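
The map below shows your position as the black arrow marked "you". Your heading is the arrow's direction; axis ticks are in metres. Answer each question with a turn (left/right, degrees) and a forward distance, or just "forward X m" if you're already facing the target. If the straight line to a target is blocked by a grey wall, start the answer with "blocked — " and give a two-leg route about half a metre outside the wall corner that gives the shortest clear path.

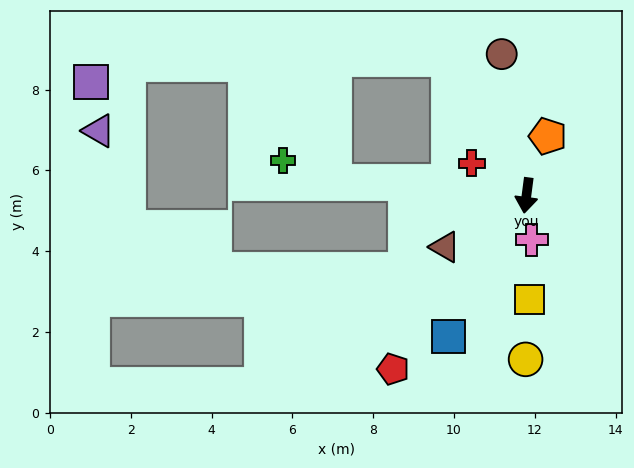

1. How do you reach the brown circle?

turn right 163°, forward 3.6 m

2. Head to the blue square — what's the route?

turn right 22°, forward 4.0 m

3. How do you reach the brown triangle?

turn right 50°, forward 2.4 m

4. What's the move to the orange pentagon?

turn left 168°, forward 1.6 m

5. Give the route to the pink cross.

turn left 15°, forward 1.1 m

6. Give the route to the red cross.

turn right 113°, forward 1.6 m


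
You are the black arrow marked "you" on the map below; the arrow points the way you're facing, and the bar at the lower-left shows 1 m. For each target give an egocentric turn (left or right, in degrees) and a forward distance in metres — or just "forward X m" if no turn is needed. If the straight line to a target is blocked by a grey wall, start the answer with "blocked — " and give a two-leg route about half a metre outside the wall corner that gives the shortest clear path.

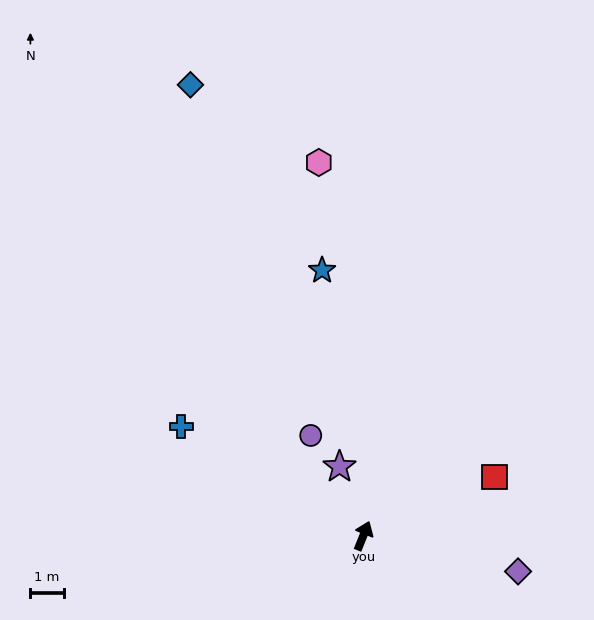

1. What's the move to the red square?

turn right 44°, forward 4.3 m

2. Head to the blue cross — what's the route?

turn left 81°, forward 6.4 m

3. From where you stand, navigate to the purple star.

turn left 41°, forward 2.2 m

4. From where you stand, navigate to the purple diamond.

turn right 81°, forward 4.8 m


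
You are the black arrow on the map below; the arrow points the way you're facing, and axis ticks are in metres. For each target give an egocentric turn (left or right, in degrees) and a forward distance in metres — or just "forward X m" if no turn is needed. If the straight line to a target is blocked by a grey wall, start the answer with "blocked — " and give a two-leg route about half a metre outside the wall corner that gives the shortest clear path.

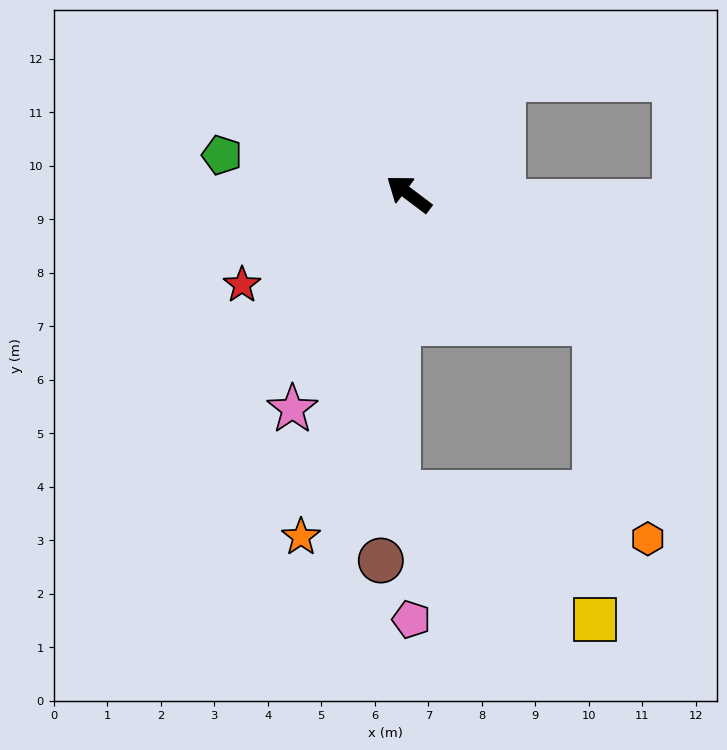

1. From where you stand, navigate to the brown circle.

turn left 123°, forward 6.9 m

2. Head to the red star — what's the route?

turn left 66°, forward 3.5 m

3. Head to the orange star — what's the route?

turn left 110°, forward 6.7 m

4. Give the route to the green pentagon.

turn left 25°, forward 3.6 m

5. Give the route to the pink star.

turn left 99°, forward 4.6 m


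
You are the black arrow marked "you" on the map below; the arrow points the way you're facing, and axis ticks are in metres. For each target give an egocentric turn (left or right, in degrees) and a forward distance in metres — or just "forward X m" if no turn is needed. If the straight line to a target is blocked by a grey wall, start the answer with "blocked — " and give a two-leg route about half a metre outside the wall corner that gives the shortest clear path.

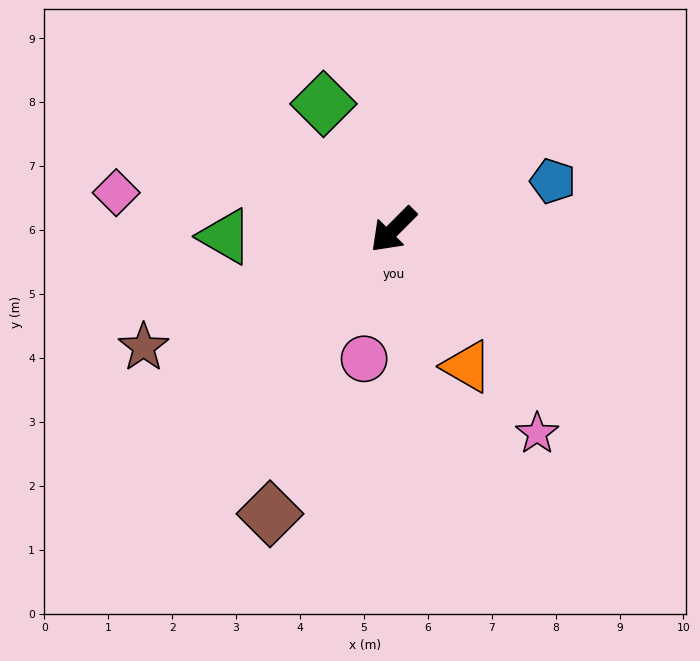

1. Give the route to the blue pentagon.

turn left 152°, forward 2.6 m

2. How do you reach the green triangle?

turn right 43°, forward 2.6 m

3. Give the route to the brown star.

turn right 20°, forward 4.3 m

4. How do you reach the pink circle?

turn left 32°, forward 2.1 m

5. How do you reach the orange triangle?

turn left 73°, forward 2.4 m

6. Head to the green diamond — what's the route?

turn right 106°, forward 2.3 m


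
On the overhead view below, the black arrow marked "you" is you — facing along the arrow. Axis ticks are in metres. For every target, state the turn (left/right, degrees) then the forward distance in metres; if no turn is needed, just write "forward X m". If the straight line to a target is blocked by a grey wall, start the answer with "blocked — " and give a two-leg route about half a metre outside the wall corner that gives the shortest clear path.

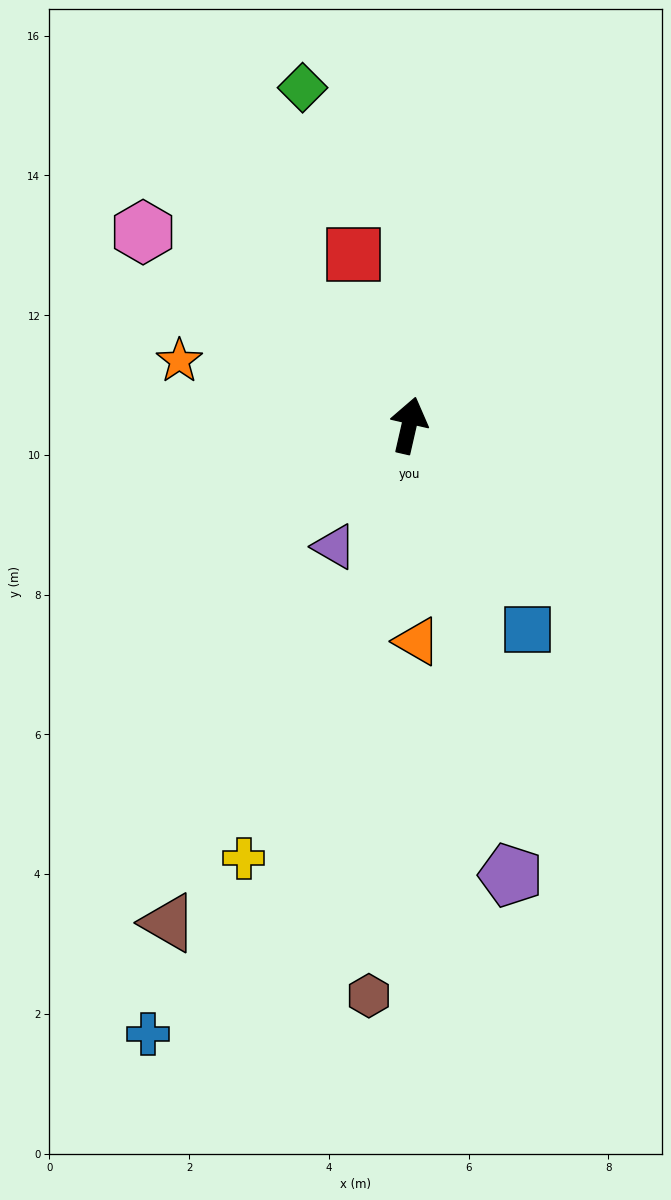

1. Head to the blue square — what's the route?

turn right 137°, forward 3.4 m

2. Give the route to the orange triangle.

turn right 165°, forward 3.1 m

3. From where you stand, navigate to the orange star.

turn left 87°, forward 3.4 m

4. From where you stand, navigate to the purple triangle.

turn left 161°, forward 2.0 m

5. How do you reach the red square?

turn left 31°, forward 2.6 m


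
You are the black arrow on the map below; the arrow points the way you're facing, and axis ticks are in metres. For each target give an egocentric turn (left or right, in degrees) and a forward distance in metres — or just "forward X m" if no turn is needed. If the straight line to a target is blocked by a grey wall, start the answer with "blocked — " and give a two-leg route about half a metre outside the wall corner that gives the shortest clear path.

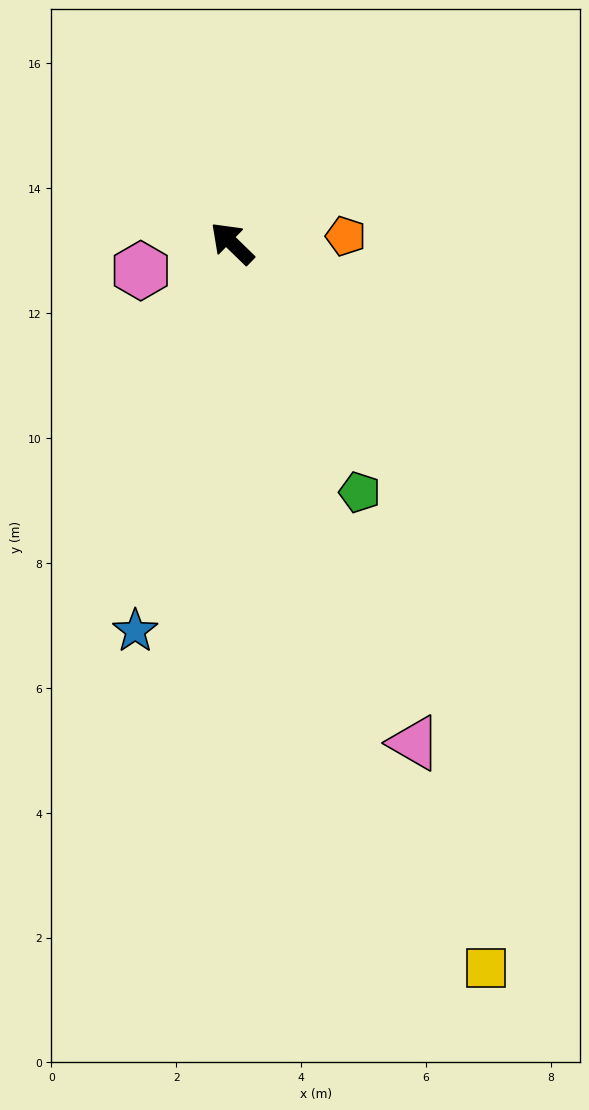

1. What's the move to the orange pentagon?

turn right 132°, forward 1.8 m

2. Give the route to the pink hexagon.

turn left 61°, forward 1.5 m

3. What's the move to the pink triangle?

turn left 154°, forward 8.5 m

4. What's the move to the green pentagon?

turn left 161°, forward 4.5 m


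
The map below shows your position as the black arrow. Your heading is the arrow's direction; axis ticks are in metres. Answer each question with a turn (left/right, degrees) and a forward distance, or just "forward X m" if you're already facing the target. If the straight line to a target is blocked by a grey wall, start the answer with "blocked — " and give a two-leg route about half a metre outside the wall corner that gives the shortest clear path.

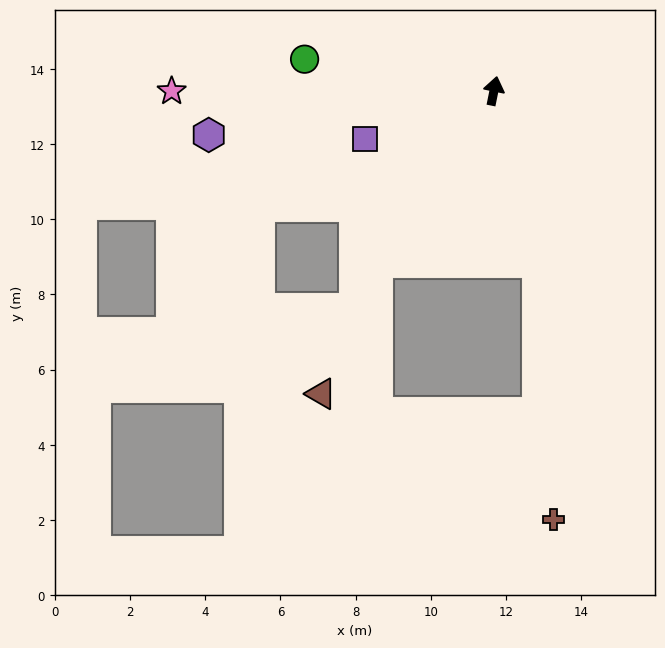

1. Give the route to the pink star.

turn left 102°, forward 8.6 m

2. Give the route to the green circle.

turn left 92°, forward 5.1 m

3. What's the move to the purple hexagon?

turn left 110°, forward 7.7 m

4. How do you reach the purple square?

turn left 122°, forward 3.7 m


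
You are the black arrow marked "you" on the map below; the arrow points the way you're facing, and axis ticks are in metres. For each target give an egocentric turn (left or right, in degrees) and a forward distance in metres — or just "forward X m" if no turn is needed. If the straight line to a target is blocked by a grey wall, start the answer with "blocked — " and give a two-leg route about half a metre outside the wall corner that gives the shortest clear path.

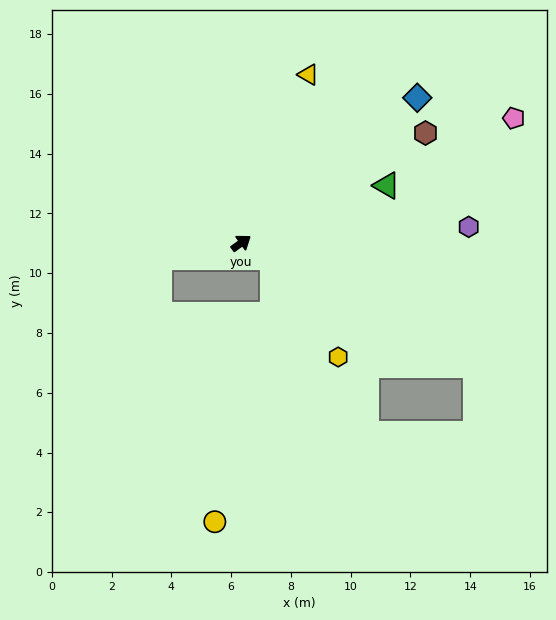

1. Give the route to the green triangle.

turn right 14°, forward 5.2 m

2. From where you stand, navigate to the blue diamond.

turn left 4°, forward 7.6 m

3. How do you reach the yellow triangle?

turn left 32°, forward 6.1 m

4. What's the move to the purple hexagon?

turn right 32°, forward 7.6 m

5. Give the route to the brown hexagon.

turn right 5°, forward 7.2 m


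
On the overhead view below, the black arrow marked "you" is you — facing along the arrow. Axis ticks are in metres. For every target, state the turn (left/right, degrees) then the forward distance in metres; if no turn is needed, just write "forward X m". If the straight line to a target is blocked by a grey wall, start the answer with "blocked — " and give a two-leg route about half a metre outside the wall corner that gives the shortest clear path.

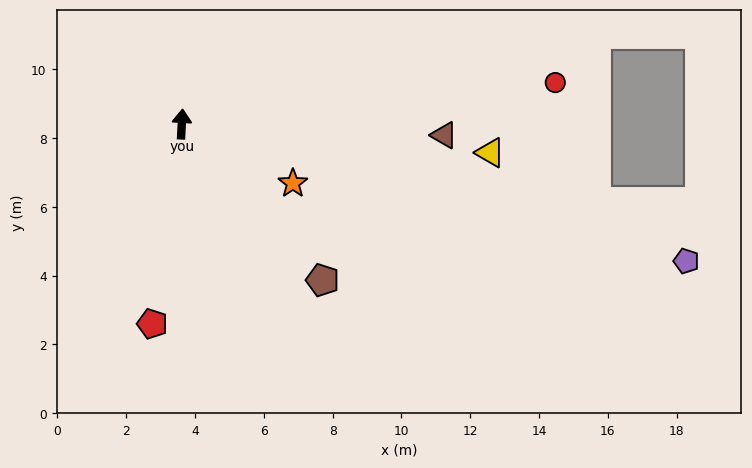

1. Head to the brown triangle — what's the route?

turn right 89°, forward 7.6 m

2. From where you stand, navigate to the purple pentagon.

turn right 102°, forward 15.2 m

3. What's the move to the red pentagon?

turn left 175°, forward 5.9 m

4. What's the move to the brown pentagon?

turn right 135°, forward 6.1 m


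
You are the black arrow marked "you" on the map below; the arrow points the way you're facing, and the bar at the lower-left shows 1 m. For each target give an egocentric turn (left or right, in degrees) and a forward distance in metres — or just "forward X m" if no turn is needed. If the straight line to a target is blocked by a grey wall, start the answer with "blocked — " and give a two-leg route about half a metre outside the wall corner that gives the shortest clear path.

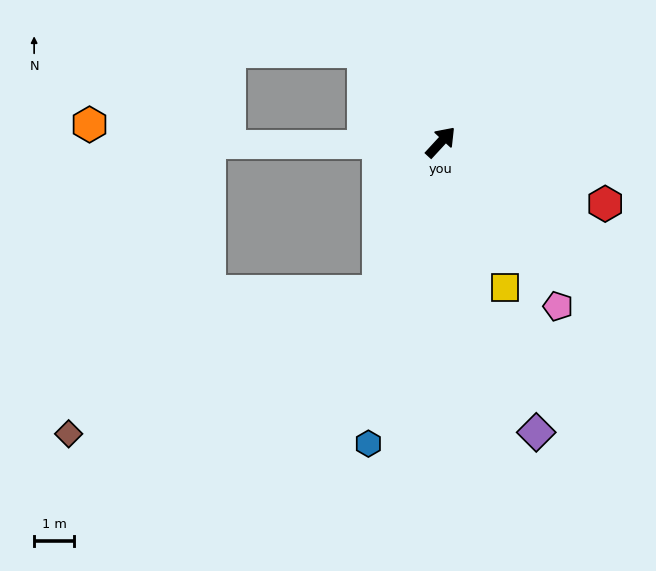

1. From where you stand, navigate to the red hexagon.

turn right 68°, forward 4.4 m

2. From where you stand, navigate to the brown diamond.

blocked — turn right 160°, forward 4.1 m, then turn right 43°, forward 8.6 m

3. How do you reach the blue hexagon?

turn right 151°, forward 7.8 m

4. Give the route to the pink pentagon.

turn right 102°, forward 5.1 m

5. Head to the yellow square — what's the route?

turn right 114°, forward 4.0 m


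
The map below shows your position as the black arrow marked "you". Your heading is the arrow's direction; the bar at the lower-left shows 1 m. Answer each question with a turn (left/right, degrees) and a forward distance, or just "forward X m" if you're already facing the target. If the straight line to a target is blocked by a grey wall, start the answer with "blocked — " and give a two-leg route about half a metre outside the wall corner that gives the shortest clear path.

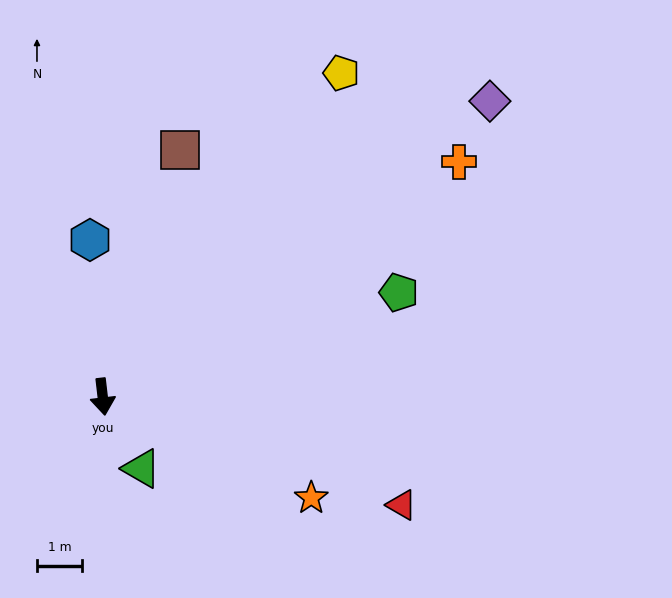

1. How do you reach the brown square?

turn left 156°, forward 5.7 m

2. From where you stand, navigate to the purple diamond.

turn left 121°, forward 10.8 m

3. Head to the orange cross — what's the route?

turn left 117°, forward 9.4 m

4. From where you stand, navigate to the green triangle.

turn left 22°, forward 1.8 m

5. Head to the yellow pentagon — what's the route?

turn left 137°, forward 8.9 m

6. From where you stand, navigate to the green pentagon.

turn left 103°, forward 6.9 m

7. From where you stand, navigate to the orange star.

turn left 57°, forward 5.1 m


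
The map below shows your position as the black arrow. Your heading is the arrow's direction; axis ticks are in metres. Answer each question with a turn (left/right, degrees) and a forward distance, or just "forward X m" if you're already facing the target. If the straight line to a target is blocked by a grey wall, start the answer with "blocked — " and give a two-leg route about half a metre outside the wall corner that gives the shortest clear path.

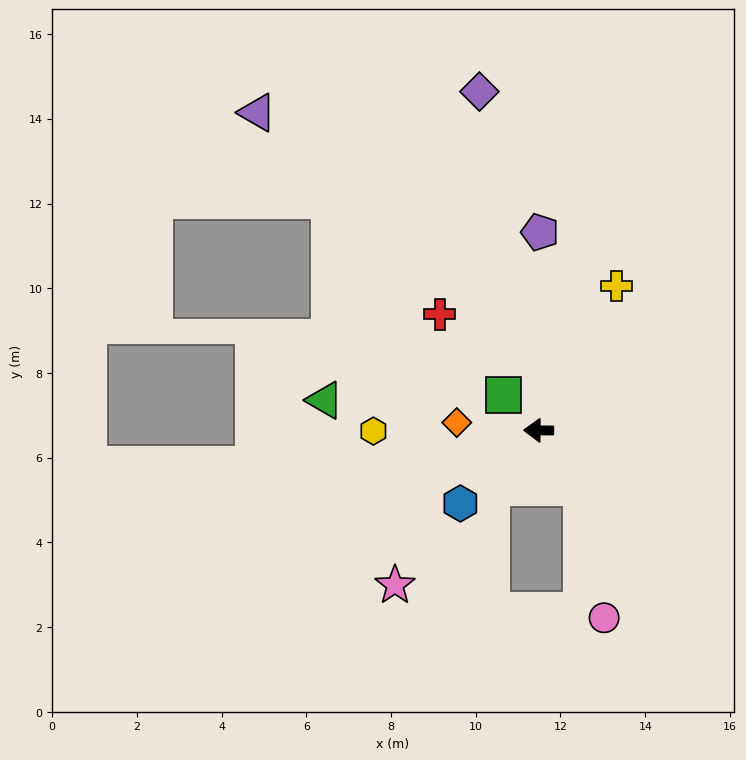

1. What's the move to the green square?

turn right 44°, forward 1.2 m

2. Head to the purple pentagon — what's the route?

turn right 90°, forward 4.7 m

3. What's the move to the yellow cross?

turn right 118°, forward 3.9 m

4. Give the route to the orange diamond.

turn right 5°, forward 1.9 m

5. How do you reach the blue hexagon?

turn left 44°, forward 2.5 m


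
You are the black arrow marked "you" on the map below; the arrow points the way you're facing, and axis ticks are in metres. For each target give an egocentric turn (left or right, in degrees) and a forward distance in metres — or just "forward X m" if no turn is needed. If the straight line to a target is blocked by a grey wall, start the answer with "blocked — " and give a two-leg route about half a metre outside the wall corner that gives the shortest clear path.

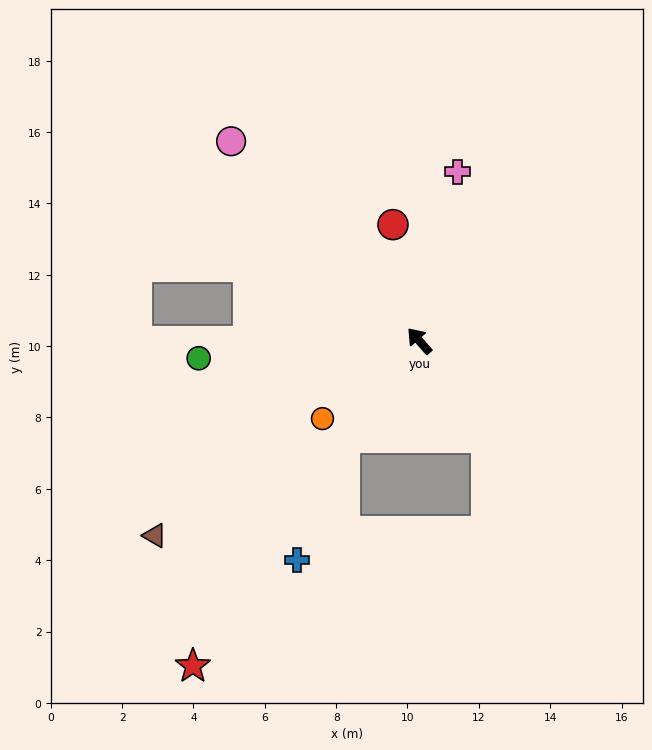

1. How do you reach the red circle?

turn right 28°, forward 3.3 m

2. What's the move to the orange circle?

turn left 88°, forward 3.5 m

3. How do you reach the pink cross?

turn right 54°, forward 4.9 m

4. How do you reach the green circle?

turn left 53°, forward 6.2 m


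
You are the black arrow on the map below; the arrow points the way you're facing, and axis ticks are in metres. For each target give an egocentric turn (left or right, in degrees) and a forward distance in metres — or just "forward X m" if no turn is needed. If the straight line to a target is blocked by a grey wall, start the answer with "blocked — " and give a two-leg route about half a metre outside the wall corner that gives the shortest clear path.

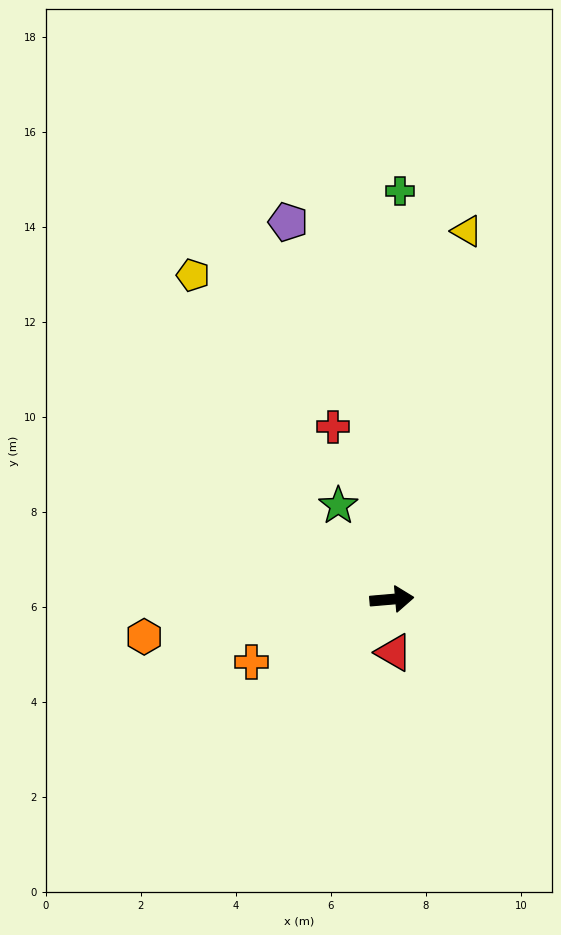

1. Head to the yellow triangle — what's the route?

turn left 74°, forward 7.9 m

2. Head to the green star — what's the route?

turn left 115°, forward 2.3 m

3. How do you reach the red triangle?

turn right 93°, forward 1.1 m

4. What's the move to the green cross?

turn left 84°, forward 8.6 m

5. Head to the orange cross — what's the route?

turn right 161°, forward 3.2 m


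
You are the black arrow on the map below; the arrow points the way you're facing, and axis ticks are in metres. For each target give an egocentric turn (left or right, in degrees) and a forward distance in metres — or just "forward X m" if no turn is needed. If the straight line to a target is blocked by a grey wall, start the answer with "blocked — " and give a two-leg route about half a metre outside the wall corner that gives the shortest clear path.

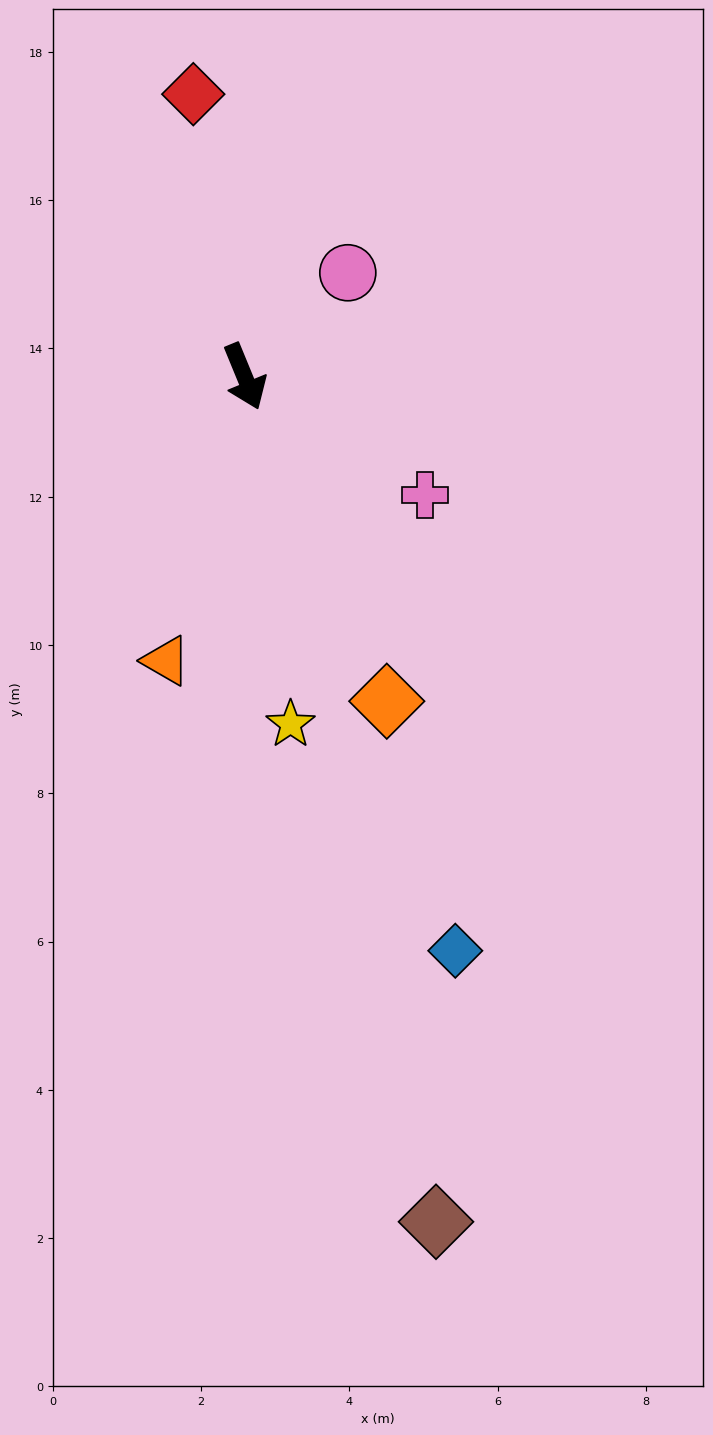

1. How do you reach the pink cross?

turn left 34°, forward 2.9 m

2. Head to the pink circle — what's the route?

turn left 113°, forward 2.0 m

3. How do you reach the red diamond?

turn left 168°, forward 3.9 m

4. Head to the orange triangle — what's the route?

turn right 38°, forward 4.0 m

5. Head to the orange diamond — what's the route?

forward 4.8 m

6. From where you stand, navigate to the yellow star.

turn right 15°, forward 4.7 m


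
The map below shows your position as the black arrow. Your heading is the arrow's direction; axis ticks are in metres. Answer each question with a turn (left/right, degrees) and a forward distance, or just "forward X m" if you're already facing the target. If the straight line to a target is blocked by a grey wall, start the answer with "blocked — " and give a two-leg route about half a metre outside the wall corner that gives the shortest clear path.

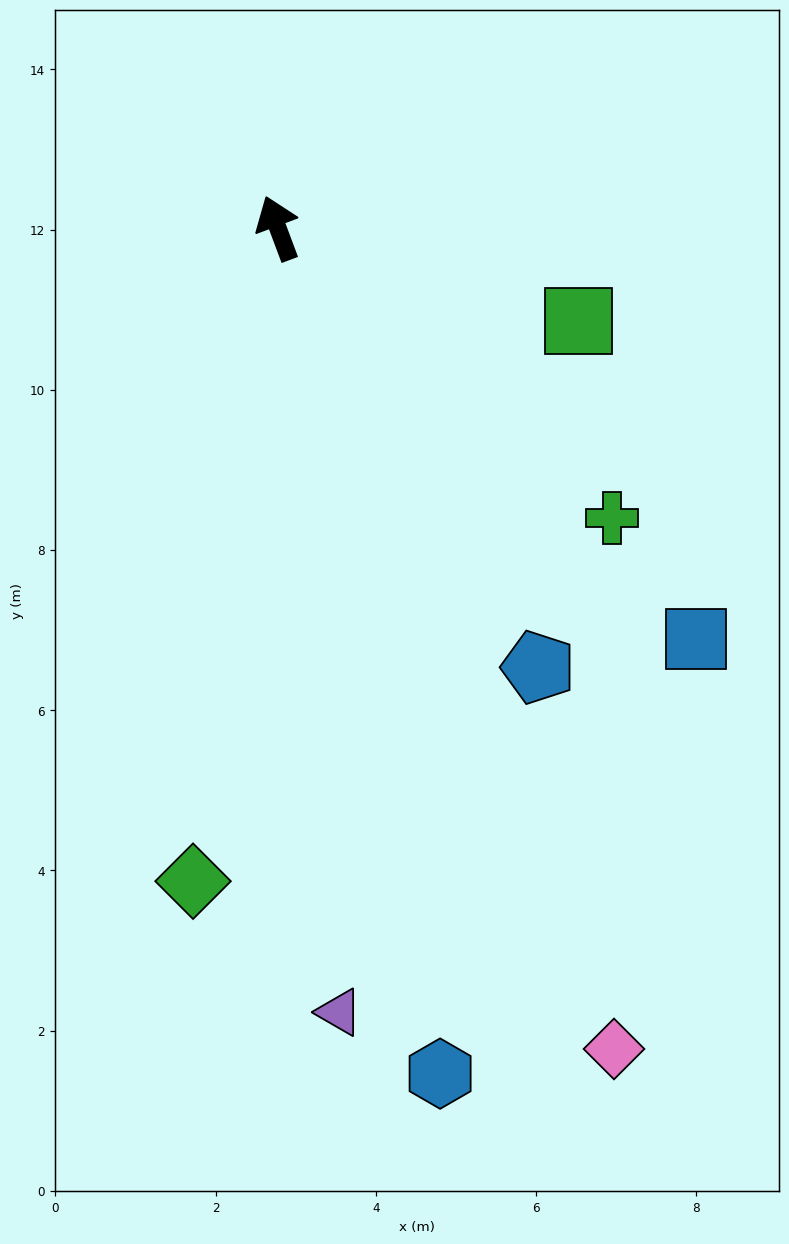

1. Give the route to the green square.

turn right 128°, forward 3.9 m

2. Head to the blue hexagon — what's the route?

turn left 170°, forward 10.7 m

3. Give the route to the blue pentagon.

turn right 170°, forward 6.4 m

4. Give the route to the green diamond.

turn left 152°, forward 8.2 m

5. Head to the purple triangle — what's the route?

turn left 164°, forward 9.8 m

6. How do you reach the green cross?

turn right 151°, forward 5.5 m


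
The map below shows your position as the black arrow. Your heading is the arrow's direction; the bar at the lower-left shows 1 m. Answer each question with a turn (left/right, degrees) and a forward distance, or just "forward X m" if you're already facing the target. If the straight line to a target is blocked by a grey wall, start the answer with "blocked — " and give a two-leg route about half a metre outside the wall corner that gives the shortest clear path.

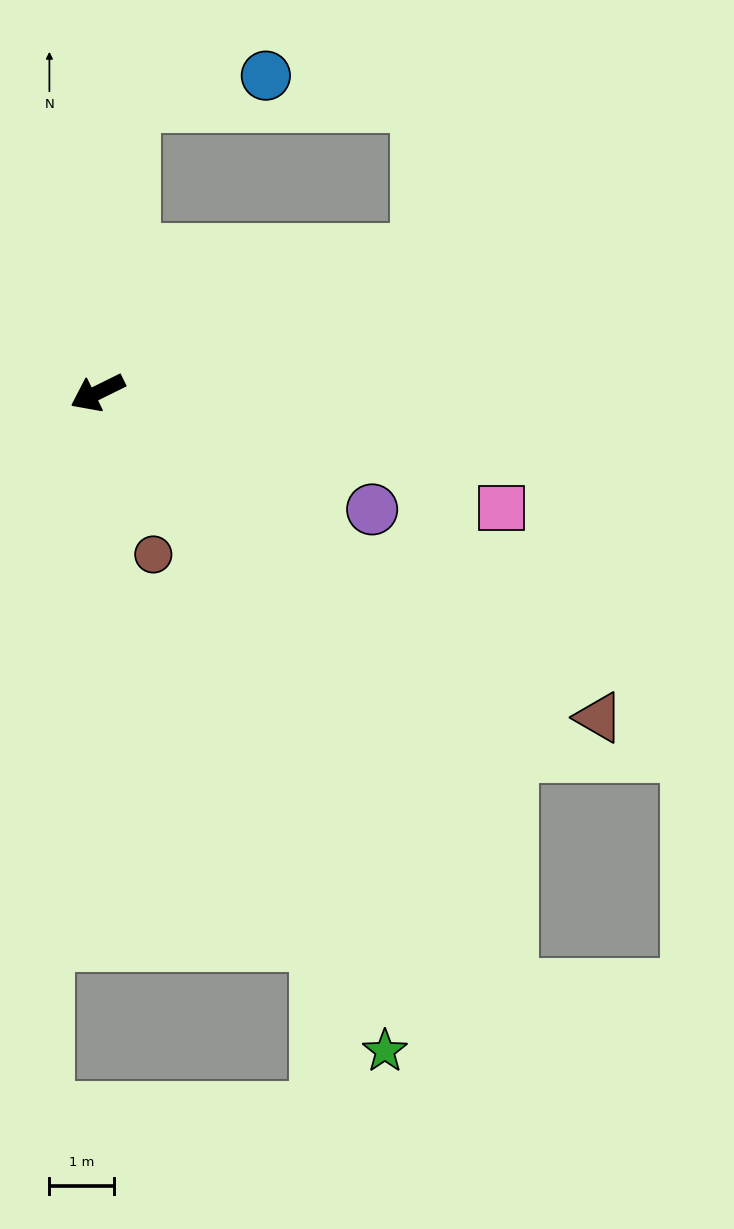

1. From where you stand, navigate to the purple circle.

turn left 131°, forward 4.6 m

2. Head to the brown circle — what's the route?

turn left 83°, forward 2.6 m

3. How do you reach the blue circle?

blocked — turn right 123°, forward 4.5 m, then turn right 71°, forward 2.1 m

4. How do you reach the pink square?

turn left 138°, forward 6.5 m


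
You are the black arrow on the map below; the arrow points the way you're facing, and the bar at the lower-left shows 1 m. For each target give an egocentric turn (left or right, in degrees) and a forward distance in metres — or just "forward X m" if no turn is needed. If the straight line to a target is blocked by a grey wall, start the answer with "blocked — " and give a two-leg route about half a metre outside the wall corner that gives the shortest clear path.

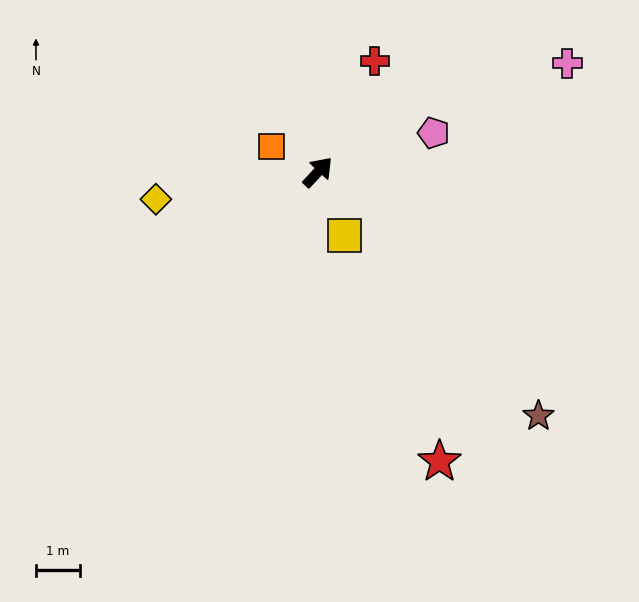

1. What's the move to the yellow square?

turn right 114°, forward 1.6 m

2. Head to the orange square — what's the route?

turn left 104°, forward 1.2 m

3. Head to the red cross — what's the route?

turn left 16°, forward 2.8 m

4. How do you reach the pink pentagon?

turn right 28°, forward 2.8 m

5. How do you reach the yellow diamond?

turn left 142°, forward 3.7 m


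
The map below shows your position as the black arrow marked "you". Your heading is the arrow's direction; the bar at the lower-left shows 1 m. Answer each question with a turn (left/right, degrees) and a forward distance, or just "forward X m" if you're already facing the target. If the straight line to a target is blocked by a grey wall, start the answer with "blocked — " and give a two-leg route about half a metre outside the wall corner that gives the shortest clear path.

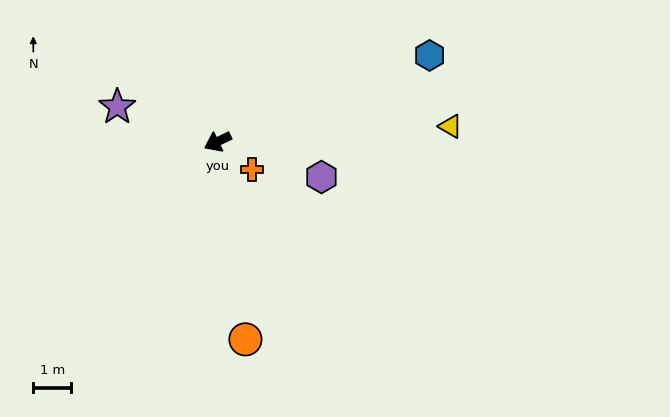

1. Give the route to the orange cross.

turn left 115°, forward 1.2 m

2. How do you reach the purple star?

turn right 45°, forward 2.8 m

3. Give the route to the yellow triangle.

turn left 158°, forward 6.1 m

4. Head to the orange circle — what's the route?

turn left 72°, forward 5.2 m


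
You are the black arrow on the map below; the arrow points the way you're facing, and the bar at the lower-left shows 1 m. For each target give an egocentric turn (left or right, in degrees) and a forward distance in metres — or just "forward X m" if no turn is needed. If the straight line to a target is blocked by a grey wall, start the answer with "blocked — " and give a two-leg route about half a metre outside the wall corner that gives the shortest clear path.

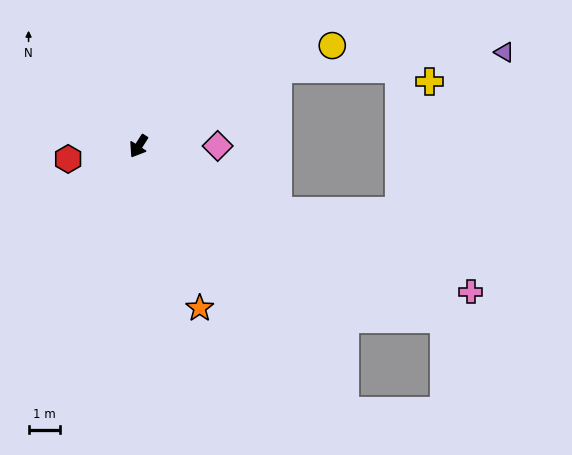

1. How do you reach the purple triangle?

blocked — turn left 151°, forward 5.0 m, then turn right 24°, forward 7.1 m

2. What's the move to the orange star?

turn left 53°, forward 5.4 m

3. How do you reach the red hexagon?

turn right 47°, forward 2.2 m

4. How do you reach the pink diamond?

turn left 123°, forward 2.5 m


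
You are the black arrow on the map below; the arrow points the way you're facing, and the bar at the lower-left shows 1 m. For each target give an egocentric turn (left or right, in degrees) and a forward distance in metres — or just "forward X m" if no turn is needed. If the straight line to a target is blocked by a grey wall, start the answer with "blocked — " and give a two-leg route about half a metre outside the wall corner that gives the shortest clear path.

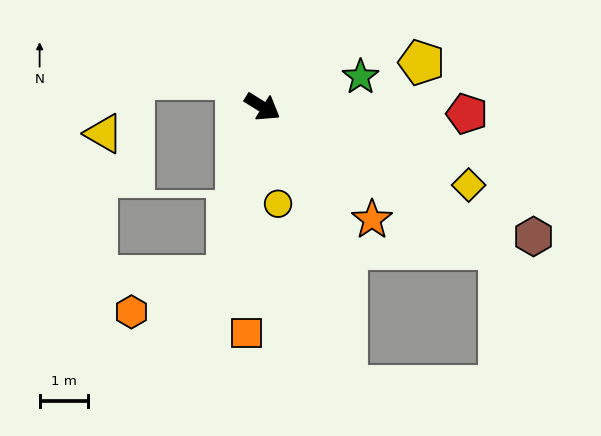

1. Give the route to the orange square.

turn right 62°, forward 4.7 m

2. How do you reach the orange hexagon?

blocked — turn right 70°, forward 3.6 m, then turn right 57°, forward 2.1 m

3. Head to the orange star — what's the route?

turn right 14°, forward 3.3 m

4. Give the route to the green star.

turn left 49°, forward 2.1 m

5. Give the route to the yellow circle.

turn right 49°, forward 2.0 m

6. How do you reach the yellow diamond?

turn left 11°, forward 4.6 m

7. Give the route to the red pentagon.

turn left 30°, forward 4.2 m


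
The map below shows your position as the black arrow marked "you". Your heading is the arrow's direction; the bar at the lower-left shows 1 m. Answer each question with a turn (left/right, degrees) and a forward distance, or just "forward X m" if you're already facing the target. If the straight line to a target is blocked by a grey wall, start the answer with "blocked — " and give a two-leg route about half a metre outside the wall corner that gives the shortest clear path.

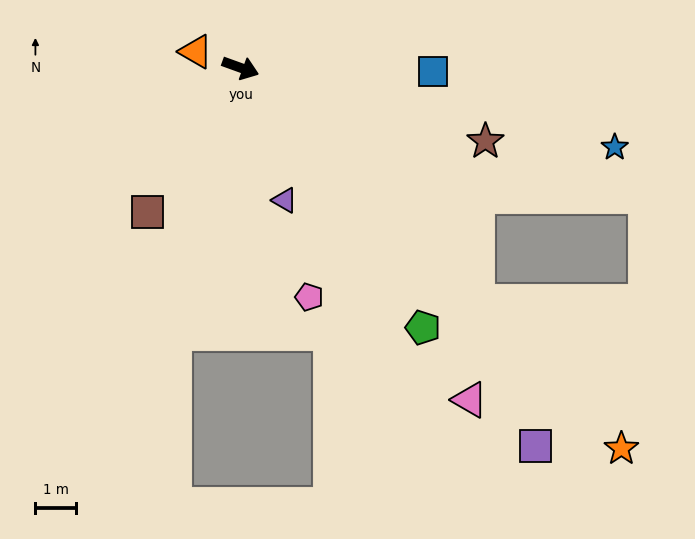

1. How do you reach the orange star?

turn right 25°, forward 13.1 m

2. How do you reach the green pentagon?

turn right 35°, forward 7.7 m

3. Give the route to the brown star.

turn left 3°, forward 6.2 m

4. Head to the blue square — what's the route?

turn left 19°, forward 4.7 m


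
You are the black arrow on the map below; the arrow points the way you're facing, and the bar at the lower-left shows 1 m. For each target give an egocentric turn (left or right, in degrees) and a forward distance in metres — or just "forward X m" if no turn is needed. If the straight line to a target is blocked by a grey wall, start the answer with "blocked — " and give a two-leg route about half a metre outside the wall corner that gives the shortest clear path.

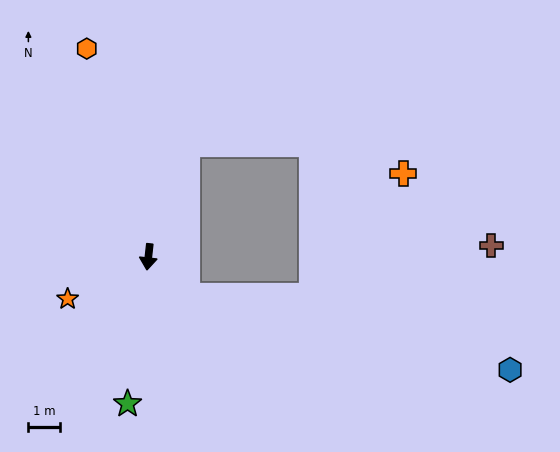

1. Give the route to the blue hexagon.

blocked — turn left 51°, forward 1.7 m, then turn left 33°, forward 10.4 m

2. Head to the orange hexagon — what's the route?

turn right 157°, forward 6.8 m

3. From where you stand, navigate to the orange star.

turn right 56°, forward 2.9 m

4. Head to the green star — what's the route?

forward 4.7 m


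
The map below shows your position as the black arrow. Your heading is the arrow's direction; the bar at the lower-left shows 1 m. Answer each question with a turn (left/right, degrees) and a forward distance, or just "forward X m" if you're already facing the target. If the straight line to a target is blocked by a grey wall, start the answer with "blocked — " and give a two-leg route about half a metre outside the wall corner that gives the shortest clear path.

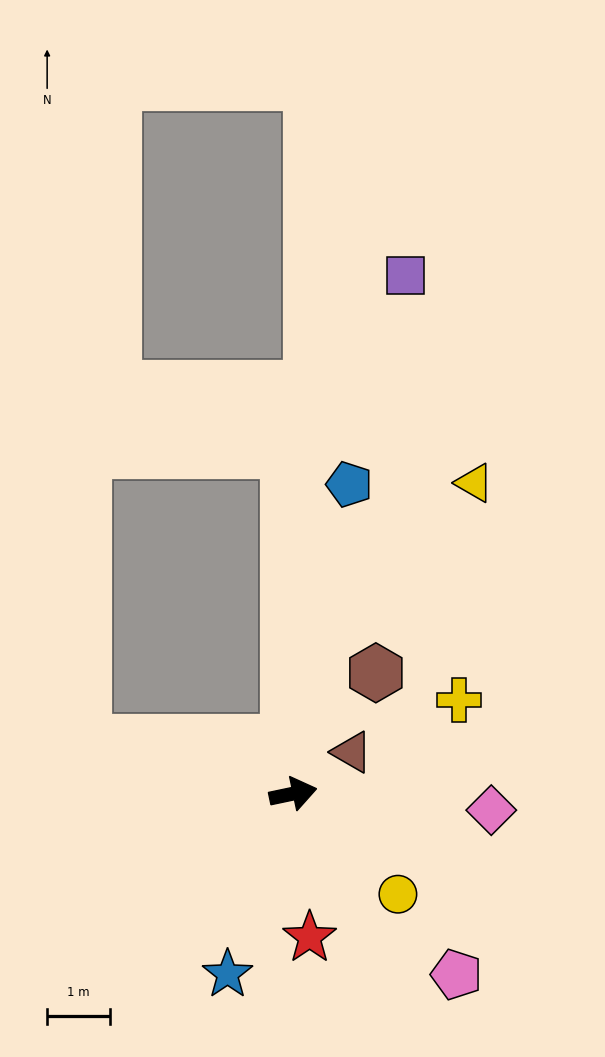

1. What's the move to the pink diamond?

turn right 17°, forward 3.2 m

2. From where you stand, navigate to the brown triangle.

turn left 23°, forward 1.1 m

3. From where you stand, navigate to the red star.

turn right 95°, forward 2.3 m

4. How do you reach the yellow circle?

turn right 56°, forward 2.3 m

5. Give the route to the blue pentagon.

turn left 68°, forward 5.0 m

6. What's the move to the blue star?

turn right 122°, forward 3.0 m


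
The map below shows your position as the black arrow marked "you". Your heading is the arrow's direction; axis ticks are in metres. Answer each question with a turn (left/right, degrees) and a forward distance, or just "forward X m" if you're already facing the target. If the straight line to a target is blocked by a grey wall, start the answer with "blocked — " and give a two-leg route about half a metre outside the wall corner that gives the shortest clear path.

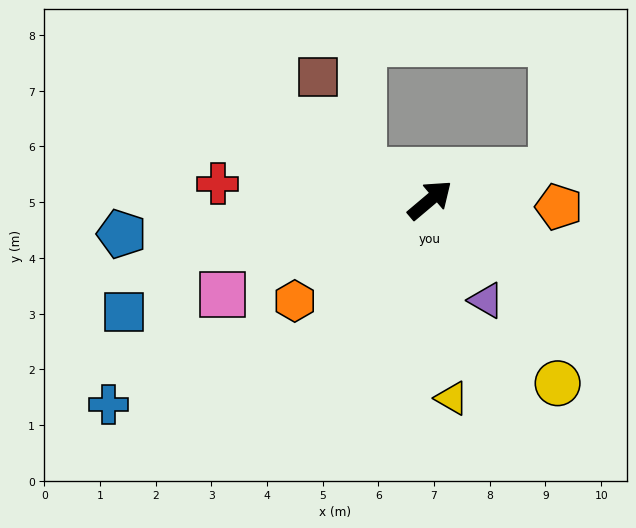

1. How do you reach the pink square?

turn left 164°, forward 4.1 m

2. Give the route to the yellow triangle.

turn right 124°, forward 3.6 m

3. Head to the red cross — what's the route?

turn left 135°, forward 3.8 m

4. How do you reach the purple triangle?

turn right 101°, forward 2.1 m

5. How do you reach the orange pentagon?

turn right 43°, forward 2.3 m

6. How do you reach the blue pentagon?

turn left 146°, forward 5.6 m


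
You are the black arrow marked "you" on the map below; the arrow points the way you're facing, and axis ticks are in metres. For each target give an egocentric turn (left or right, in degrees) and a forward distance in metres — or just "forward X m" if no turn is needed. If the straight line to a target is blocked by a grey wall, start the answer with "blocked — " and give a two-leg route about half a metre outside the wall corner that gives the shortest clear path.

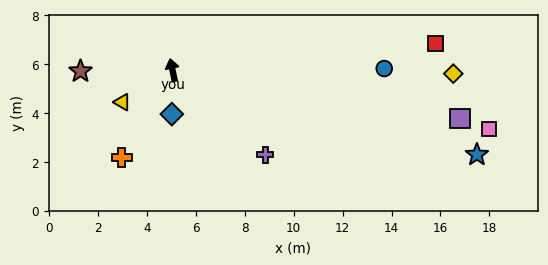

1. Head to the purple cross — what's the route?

turn right 144°, forward 5.1 m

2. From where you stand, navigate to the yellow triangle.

turn left 111°, forward 2.4 m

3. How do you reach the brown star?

turn left 79°, forward 3.8 m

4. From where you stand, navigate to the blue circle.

turn right 101°, forward 8.7 m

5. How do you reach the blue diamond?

turn left 167°, forward 1.8 m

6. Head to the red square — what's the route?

turn right 96°, forward 10.8 m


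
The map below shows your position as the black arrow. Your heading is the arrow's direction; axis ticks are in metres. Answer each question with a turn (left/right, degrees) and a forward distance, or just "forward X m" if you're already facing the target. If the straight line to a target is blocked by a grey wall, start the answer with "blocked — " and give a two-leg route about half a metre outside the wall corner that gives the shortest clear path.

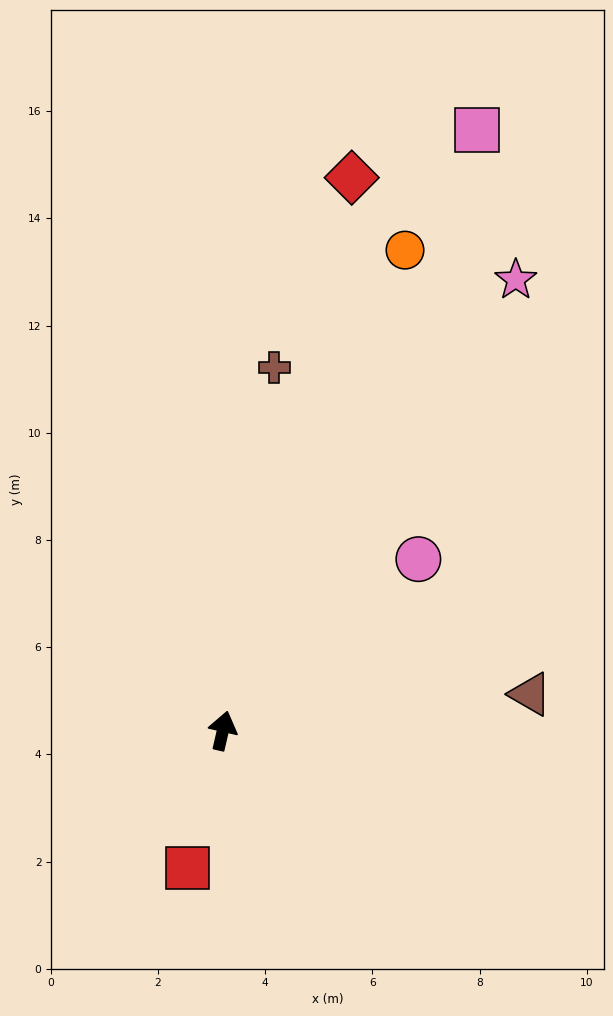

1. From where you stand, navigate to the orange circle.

turn right 8°, forward 9.6 m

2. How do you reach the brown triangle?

turn right 70°, forward 5.8 m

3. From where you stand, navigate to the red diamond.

forward 10.6 m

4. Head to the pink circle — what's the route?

turn right 36°, forward 4.9 m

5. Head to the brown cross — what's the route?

turn left 5°, forward 6.8 m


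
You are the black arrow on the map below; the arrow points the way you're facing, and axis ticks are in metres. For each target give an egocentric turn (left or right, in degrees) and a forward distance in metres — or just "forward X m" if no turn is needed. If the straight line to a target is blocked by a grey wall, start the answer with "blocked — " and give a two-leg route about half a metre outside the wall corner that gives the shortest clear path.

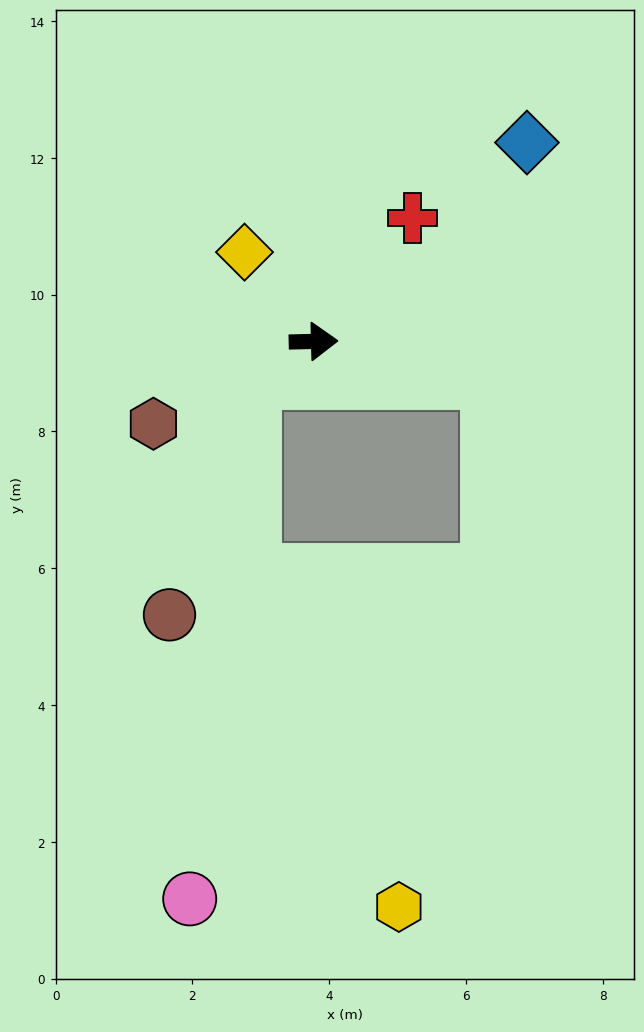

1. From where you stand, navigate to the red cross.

turn left 50°, forward 2.3 m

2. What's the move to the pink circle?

blocked — turn right 149°, forward 1.1 m, then turn left 51°, forward 7.6 m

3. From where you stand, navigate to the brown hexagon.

turn right 154°, forward 2.6 m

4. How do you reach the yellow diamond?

turn left 126°, forward 1.6 m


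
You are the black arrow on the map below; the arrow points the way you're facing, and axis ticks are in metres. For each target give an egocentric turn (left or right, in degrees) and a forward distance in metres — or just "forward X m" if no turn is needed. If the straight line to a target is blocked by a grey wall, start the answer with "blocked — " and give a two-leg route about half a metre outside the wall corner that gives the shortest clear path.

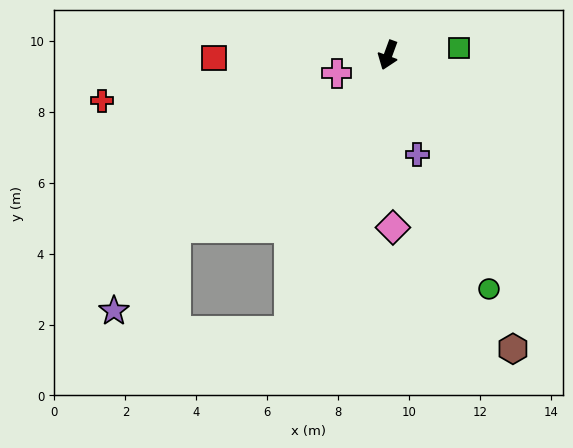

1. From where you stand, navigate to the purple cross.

turn left 36°, forward 2.9 m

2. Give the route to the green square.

turn left 116°, forward 2.0 m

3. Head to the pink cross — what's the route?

turn right 50°, forward 1.5 m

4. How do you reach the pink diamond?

turn left 22°, forward 4.9 m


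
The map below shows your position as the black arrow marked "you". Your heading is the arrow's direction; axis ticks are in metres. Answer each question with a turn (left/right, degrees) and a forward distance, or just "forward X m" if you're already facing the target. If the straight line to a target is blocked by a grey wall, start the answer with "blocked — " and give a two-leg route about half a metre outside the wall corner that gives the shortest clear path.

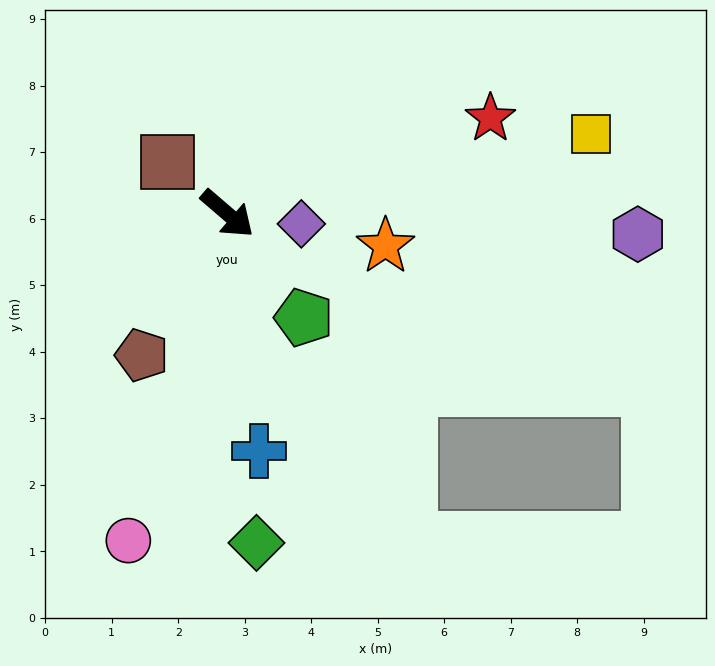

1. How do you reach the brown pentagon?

turn right 80°, forward 2.5 m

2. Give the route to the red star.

turn left 61°, forward 4.2 m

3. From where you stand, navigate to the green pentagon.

turn right 13°, forward 1.9 m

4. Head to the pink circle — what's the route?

turn right 66°, forward 5.1 m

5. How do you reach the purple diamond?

turn left 33°, forward 1.1 m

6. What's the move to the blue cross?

turn right 42°, forward 3.6 m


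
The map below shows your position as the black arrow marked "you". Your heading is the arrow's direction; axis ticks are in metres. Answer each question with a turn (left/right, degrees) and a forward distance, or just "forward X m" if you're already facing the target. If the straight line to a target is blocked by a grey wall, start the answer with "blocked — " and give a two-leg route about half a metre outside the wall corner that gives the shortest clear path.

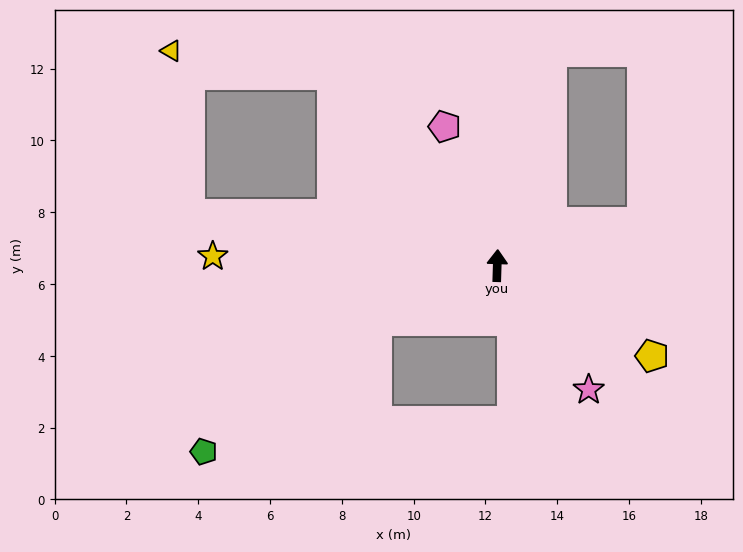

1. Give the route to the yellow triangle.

blocked — turn left 43°, forward 7.0 m, then turn left 40°, forward 4.5 m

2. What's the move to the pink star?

turn right 142°, forward 4.3 m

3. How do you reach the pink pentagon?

turn left 22°, forward 4.1 m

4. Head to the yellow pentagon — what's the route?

turn right 118°, forward 5.0 m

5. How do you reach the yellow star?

turn left 90°, forward 7.9 m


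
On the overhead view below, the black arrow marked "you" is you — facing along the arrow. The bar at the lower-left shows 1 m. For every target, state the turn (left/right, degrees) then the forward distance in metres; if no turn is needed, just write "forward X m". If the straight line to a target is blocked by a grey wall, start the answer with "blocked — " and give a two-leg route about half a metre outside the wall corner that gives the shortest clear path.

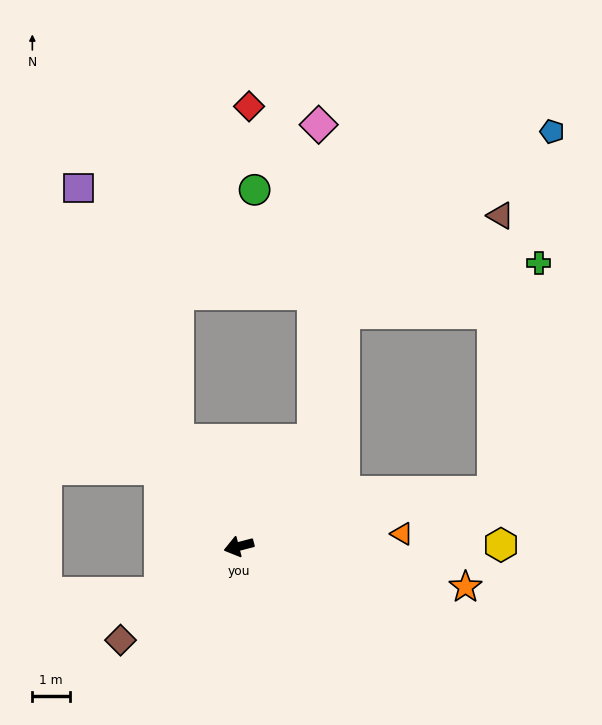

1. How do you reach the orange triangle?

turn left 170°, forward 4.4 m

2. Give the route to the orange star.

turn left 155°, forward 6.1 m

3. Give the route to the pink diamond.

blocked — turn right 139°, forward 3.5 m, then turn left 33°, forward 8.4 m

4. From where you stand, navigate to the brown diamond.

turn left 24°, forward 4.0 m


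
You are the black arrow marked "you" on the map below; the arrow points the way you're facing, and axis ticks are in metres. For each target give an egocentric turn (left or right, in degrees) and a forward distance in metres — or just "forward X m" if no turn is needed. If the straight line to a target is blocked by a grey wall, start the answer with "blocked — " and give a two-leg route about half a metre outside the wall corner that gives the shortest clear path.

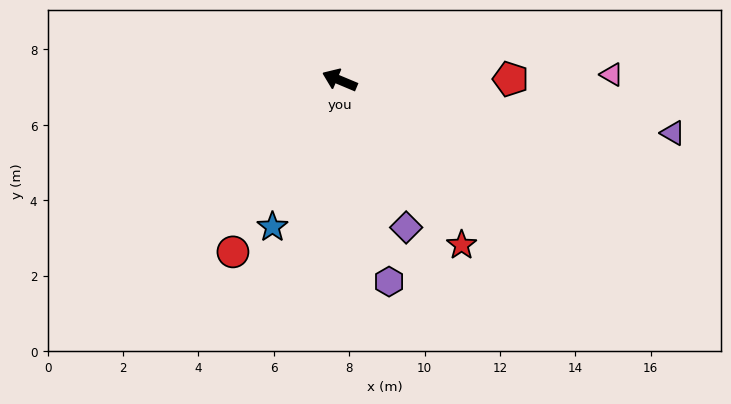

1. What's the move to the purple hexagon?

turn left 127°, forward 5.5 m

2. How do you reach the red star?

turn left 149°, forward 5.4 m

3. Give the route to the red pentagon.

turn right 157°, forward 4.5 m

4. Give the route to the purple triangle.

turn right 166°, forward 8.9 m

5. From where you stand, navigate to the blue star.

turn left 88°, forward 4.3 m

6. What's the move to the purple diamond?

turn left 137°, forward 4.3 m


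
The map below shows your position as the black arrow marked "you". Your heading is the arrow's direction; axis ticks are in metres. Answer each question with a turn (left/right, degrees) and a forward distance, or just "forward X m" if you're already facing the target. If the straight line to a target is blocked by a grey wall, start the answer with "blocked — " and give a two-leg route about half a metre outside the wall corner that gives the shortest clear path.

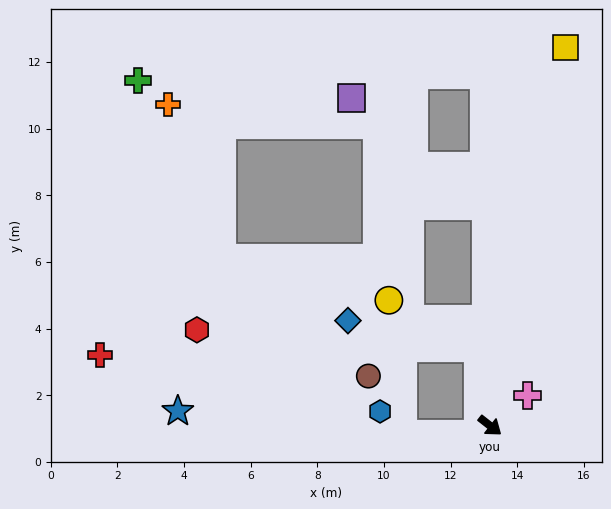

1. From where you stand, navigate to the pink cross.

turn left 77°, forward 1.4 m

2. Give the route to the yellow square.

turn left 117°, forward 11.6 m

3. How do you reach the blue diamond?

blocked — turn left 137°, forward 2.4 m, then turn left 69°, forward 4.0 m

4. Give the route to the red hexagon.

blocked — turn left 137°, forward 2.4 m, then turn left 77°, forward 8.5 m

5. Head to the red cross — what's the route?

blocked — turn left 137°, forward 2.4 m, then turn left 82°, forward 11.4 m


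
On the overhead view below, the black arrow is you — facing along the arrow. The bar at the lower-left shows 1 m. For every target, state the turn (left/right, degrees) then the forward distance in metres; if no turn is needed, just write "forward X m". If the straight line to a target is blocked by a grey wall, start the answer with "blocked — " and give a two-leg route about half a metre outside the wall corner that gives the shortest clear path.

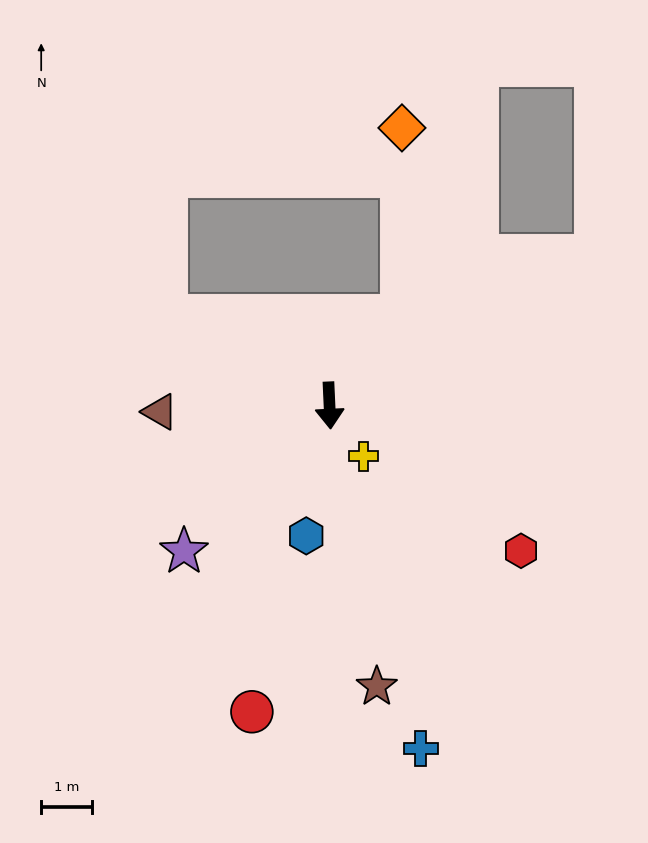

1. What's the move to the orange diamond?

blocked — turn left 138°, forward 2.3 m, then turn left 39°, forward 3.7 m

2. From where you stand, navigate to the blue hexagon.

turn right 13°, forward 2.6 m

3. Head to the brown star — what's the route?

turn left 7°, forward 5.6 m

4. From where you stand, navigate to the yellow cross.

turn left 31°, forward 1.2 m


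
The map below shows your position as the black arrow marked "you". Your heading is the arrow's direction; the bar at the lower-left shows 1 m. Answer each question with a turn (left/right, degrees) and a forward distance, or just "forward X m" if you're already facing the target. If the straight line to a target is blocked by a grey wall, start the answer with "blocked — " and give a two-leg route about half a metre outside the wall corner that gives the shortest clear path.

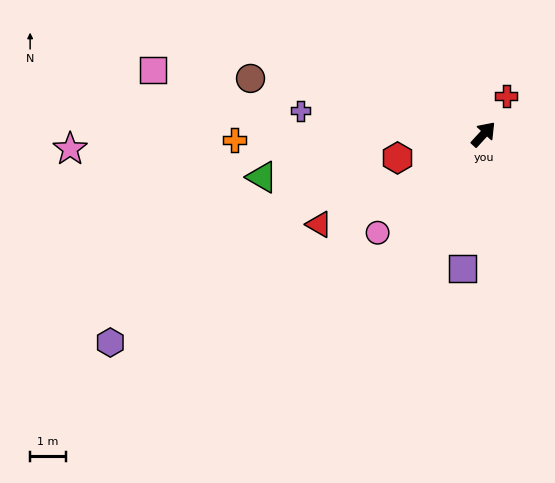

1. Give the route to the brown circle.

turn left 119°, forward 6.8 m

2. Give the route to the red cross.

turn left 12°, forward 1.3 m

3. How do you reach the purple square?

turn right 146°, forward 3.8 m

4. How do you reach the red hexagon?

turn left 148°, forward 2.5 m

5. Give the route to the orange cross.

turn left 134°, forward 7.0 m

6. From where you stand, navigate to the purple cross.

turn left 125°, forward 5.2 m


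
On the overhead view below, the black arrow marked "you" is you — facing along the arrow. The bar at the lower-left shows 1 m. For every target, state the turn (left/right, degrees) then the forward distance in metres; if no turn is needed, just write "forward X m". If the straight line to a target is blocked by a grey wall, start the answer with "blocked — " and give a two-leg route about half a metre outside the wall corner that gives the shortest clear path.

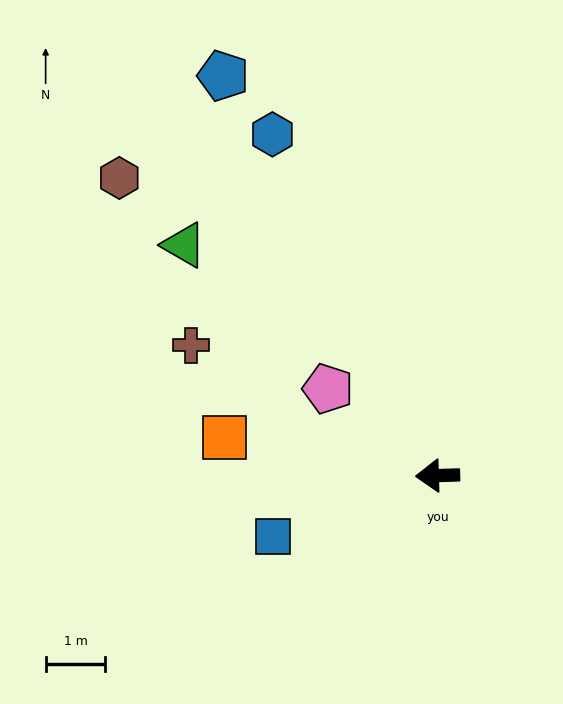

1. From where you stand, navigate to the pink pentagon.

turn right 40°, forward 2.3 m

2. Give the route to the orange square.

turn right 12°, forward 3.6 m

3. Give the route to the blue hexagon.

turn right 66°, forward 6.4 m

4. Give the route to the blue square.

turn left 19°, forward 2.9 m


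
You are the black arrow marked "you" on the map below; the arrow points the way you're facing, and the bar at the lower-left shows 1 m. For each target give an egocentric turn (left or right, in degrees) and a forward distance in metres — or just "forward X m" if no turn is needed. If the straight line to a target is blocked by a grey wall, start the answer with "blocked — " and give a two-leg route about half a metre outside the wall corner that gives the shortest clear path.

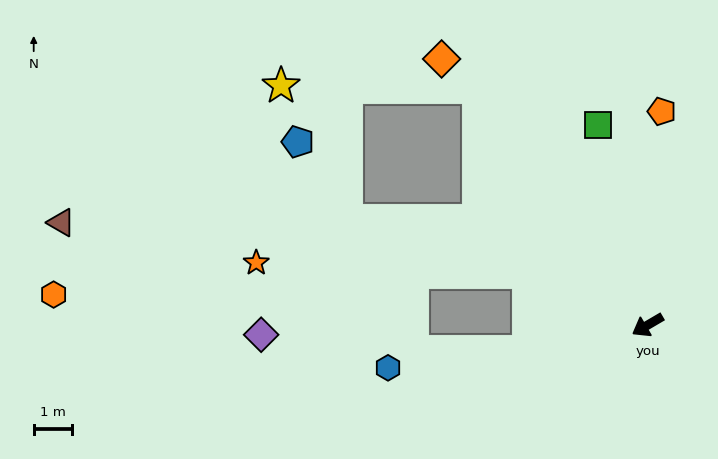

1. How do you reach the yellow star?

blocked — turn right 85°, forward 7.6 m, then turn left 54°, forward 5.1 m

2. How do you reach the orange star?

blocked — turn right 54°, forward 3.4 m, then turn left 21°, forward 7.1 m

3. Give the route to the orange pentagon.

turn right 124°, forward 5.6 m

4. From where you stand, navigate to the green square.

turn right 106°, forward 5.4 m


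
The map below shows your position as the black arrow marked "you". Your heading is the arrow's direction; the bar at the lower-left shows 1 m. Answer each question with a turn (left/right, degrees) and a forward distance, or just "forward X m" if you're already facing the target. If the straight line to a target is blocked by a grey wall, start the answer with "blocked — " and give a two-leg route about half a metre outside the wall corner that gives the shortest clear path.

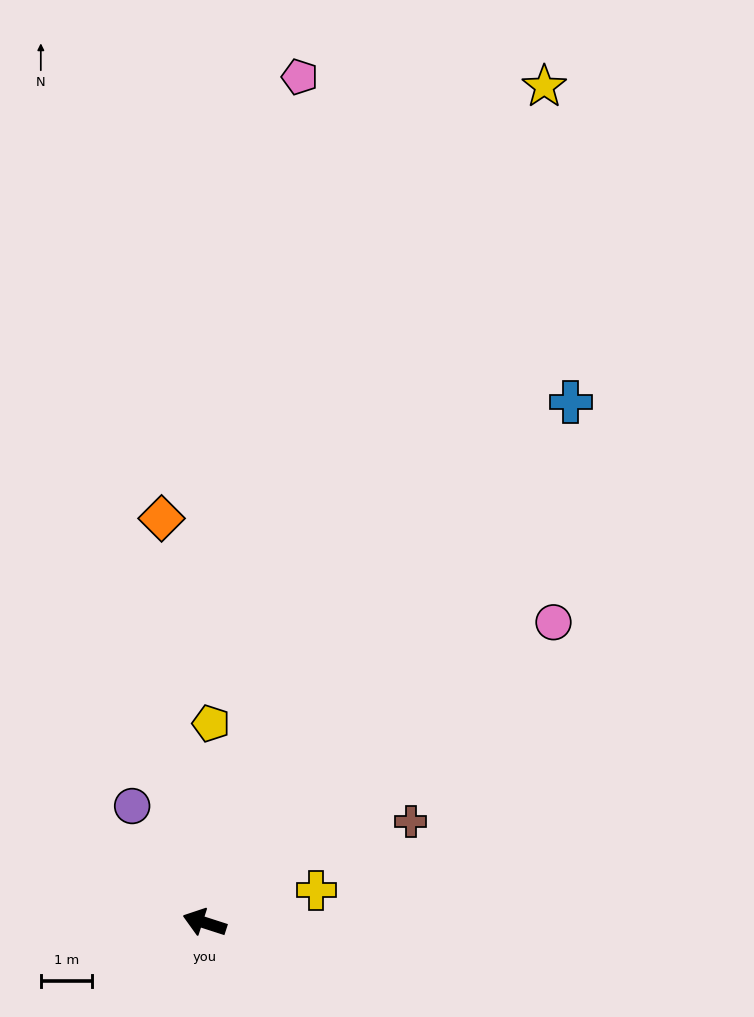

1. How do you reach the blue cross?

turn right 107°, forward 12.6 m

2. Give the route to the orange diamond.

turn right 66°, forward 8.0 m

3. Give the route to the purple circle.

turn right 40°, forward 2.7 m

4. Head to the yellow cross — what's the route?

turn right 146°, forward 2.3 m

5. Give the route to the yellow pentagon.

turn right 74°, forward 3.9 m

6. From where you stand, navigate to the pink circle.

turn right 121°, forward 9.1 m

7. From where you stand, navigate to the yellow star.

turn right 94°, forward 17.8 m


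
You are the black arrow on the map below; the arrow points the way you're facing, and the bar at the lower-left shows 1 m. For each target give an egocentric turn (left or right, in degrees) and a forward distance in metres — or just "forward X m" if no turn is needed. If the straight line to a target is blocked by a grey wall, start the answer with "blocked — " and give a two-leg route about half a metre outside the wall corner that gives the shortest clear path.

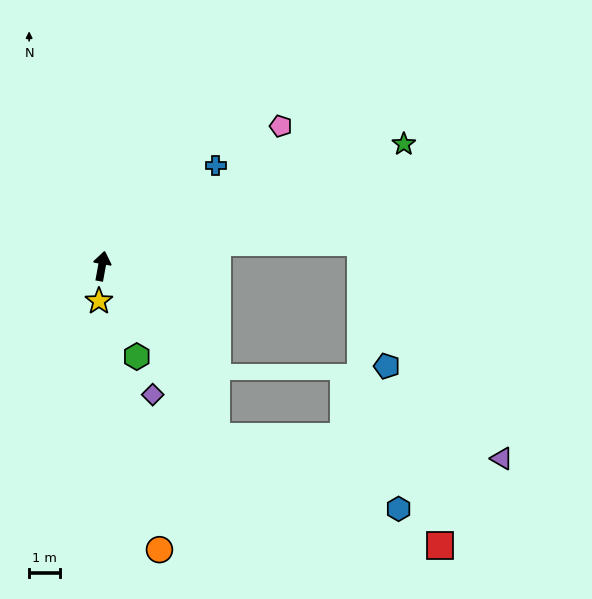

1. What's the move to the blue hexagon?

blocked — turn right 136°, forward 6.5 m, then turn left 34°, forward 6.3 m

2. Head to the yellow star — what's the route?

turn right 175°, forward 1.1 m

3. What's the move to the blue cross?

turn right 38°, forward 4.8 m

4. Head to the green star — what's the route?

turn right 58°, forward 10.4 m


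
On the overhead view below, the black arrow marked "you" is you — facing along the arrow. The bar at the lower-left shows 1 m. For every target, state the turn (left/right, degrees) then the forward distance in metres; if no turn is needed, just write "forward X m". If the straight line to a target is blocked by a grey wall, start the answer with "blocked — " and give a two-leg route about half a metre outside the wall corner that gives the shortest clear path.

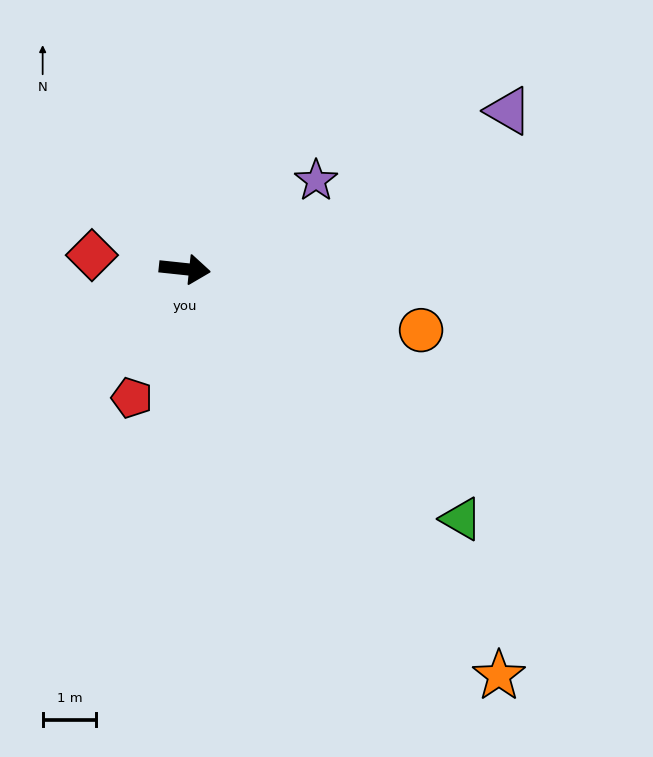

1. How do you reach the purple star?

turn left 40°, forward 3.0 m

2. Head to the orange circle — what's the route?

turn right 8°, forward 4.6 m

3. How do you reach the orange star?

turn right 46°, forward 9.6 m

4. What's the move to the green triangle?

turn right 36°, forward 7.0 m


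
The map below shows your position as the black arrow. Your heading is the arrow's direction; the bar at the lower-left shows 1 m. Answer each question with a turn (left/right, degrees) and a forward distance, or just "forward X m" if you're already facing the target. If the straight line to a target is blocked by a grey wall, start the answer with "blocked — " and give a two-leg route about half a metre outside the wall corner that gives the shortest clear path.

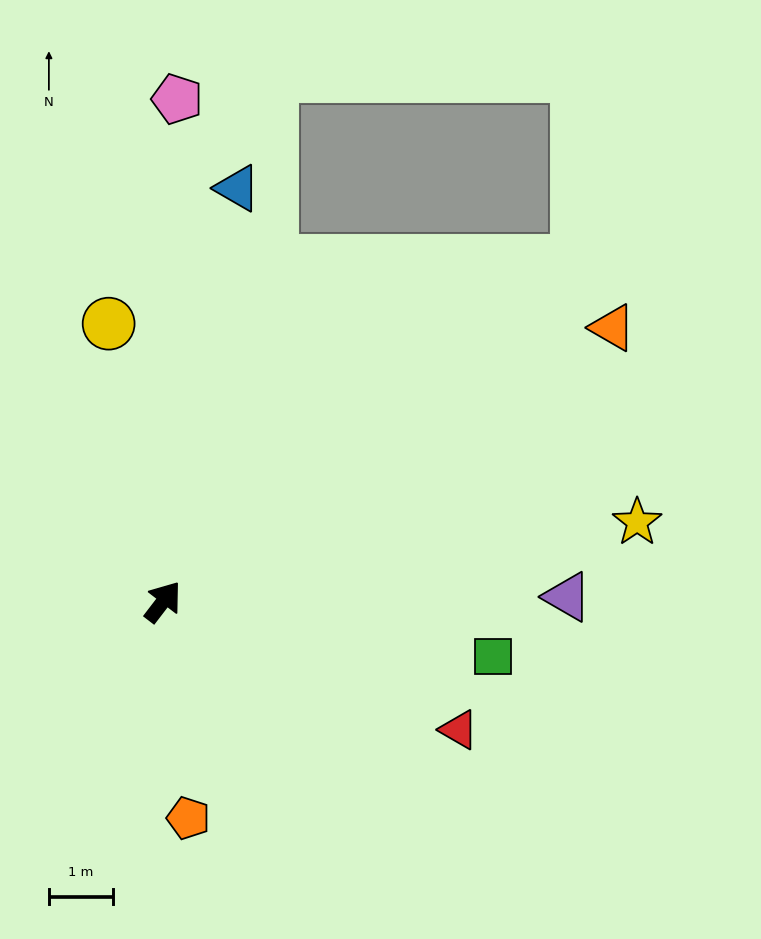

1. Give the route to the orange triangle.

turn right 21°, forward 8.2 m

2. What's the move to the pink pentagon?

turn left 36°, forward 7.9 m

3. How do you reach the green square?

turn right 62°, forward 5.2 m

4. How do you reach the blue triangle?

turn left 27°, forward 6.6 m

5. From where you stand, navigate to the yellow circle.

turn left 49°, forward 4.4 m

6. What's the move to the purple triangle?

turn right 52°, forward 6.3 m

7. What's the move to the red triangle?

turn right 76°, forward 5.0 m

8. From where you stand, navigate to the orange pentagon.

turn right 136°, forward 3.4 m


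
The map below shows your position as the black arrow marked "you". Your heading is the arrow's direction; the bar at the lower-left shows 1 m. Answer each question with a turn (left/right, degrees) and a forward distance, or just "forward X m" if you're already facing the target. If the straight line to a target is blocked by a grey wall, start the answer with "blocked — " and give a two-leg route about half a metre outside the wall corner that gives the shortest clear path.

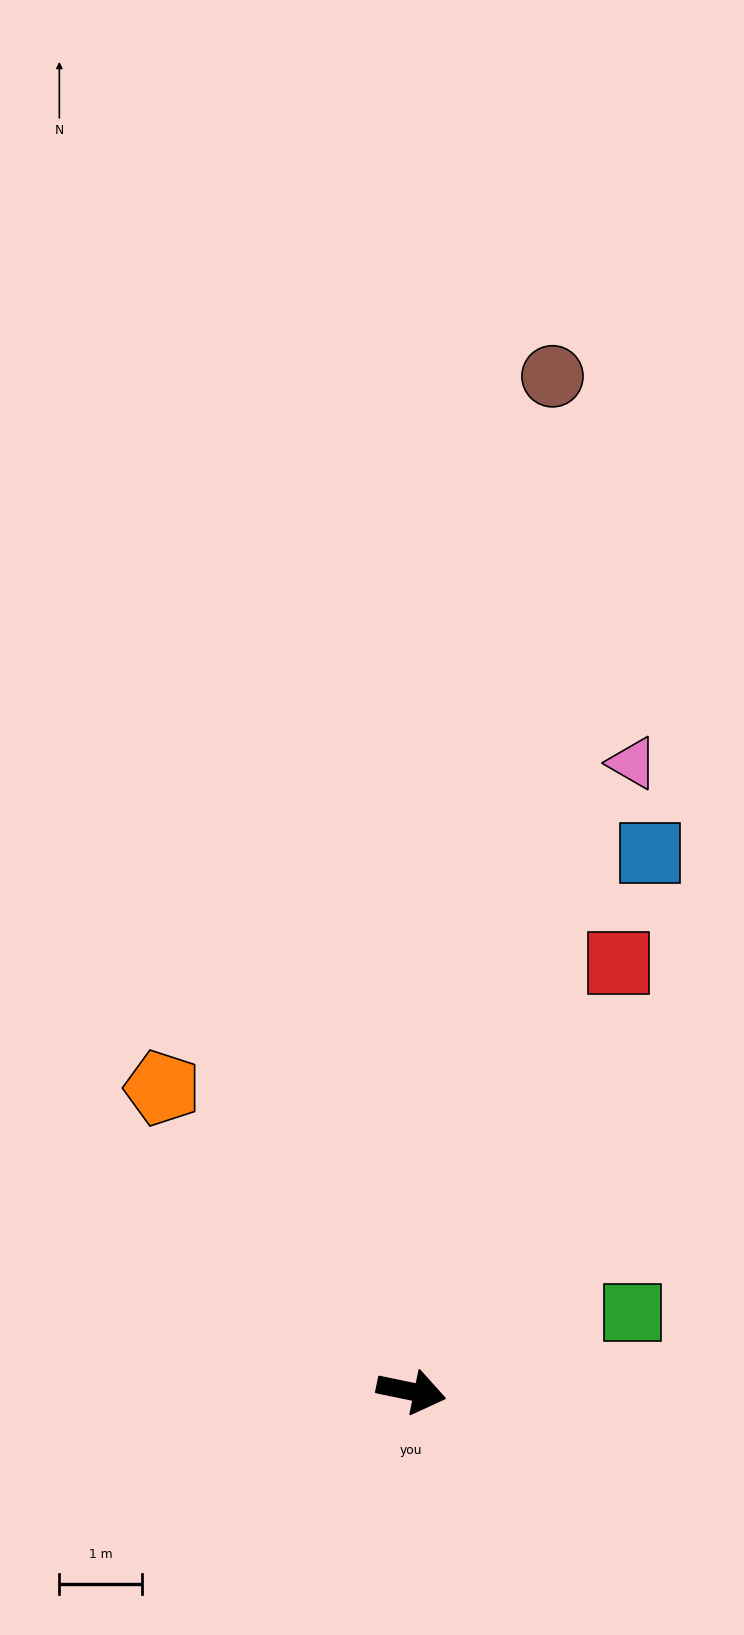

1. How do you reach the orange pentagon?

turn left 141°, forward 4.8 m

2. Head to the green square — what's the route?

turn left 31°, forward 2.8 m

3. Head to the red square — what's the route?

turn left 76°, forward 5.8 m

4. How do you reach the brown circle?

turn left 94°, forward 12.4 m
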